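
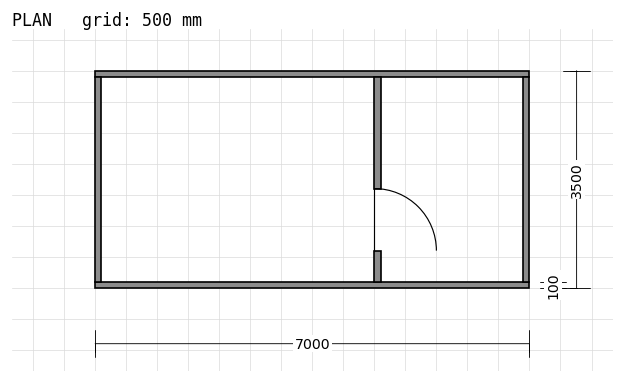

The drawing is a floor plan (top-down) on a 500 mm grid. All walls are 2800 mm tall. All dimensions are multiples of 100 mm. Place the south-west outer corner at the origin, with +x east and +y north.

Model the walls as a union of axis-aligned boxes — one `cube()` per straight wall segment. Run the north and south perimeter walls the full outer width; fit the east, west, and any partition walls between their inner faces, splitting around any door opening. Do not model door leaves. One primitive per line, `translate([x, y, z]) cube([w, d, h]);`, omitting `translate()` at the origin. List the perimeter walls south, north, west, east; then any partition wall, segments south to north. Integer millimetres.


cube([7000, 100, 2800]);
translate([0, 3400, 0]) cube([7000, 100, 2800]);
translate([0, 100, 0]) cube([100, 3300, 2800]);
translate([6900, 100, 0]) cube([100, 3300, 2800]);
translate([4500, 100, 0]) cube([100, 500, 2800]);
translate([4500, 1600, 0]) cube([100, 1800, 2800]);


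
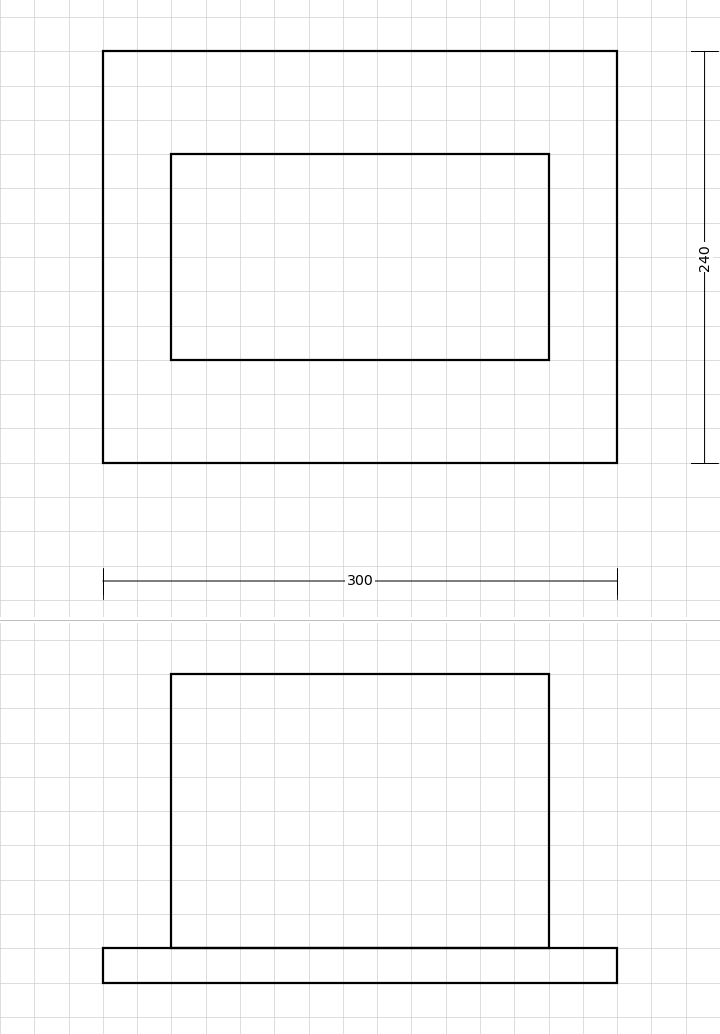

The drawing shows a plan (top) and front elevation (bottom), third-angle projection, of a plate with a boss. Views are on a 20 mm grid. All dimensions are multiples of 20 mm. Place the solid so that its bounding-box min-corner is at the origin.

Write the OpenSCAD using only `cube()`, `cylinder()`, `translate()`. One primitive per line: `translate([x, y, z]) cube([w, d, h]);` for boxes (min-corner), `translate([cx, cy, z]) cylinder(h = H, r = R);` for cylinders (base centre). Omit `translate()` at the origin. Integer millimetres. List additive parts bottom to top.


cube([300, 240, 20]);
translate([40, 60, 20]) cube([220, 120, 160]);


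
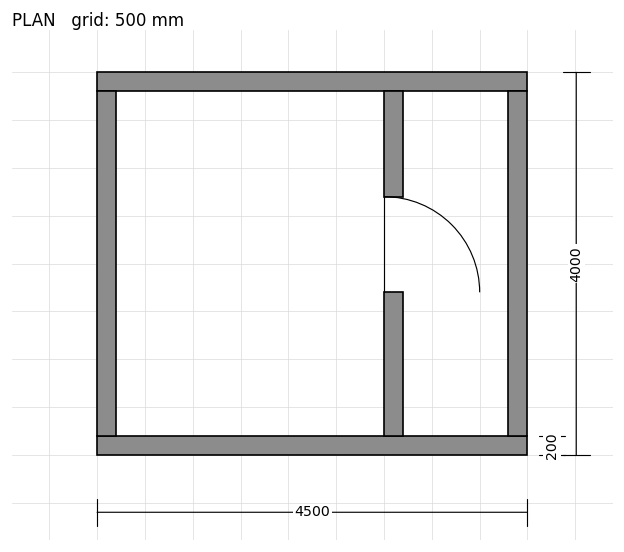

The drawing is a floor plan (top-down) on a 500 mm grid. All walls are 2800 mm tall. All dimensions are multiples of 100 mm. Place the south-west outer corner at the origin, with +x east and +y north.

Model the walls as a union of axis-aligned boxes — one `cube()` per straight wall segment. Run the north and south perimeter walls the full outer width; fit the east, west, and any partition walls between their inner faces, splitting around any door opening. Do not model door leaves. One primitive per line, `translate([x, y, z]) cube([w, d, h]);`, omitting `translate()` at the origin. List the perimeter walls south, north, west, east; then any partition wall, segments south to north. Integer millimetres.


cube([4500, 200, 2800]);
translate([0, 3800, 0]) cube([4500, 200, 2800]);
translate([0, 200, 0]) cube([200, 3600, 2800]);
translate([4300, 200, 0]) cube([200, 3600, 2800]);
translate([3000, 200, 0]) cube([200, 1500, 2800]);
translate([3000, 2700, 0]) cube([200, 1100, 2800]);


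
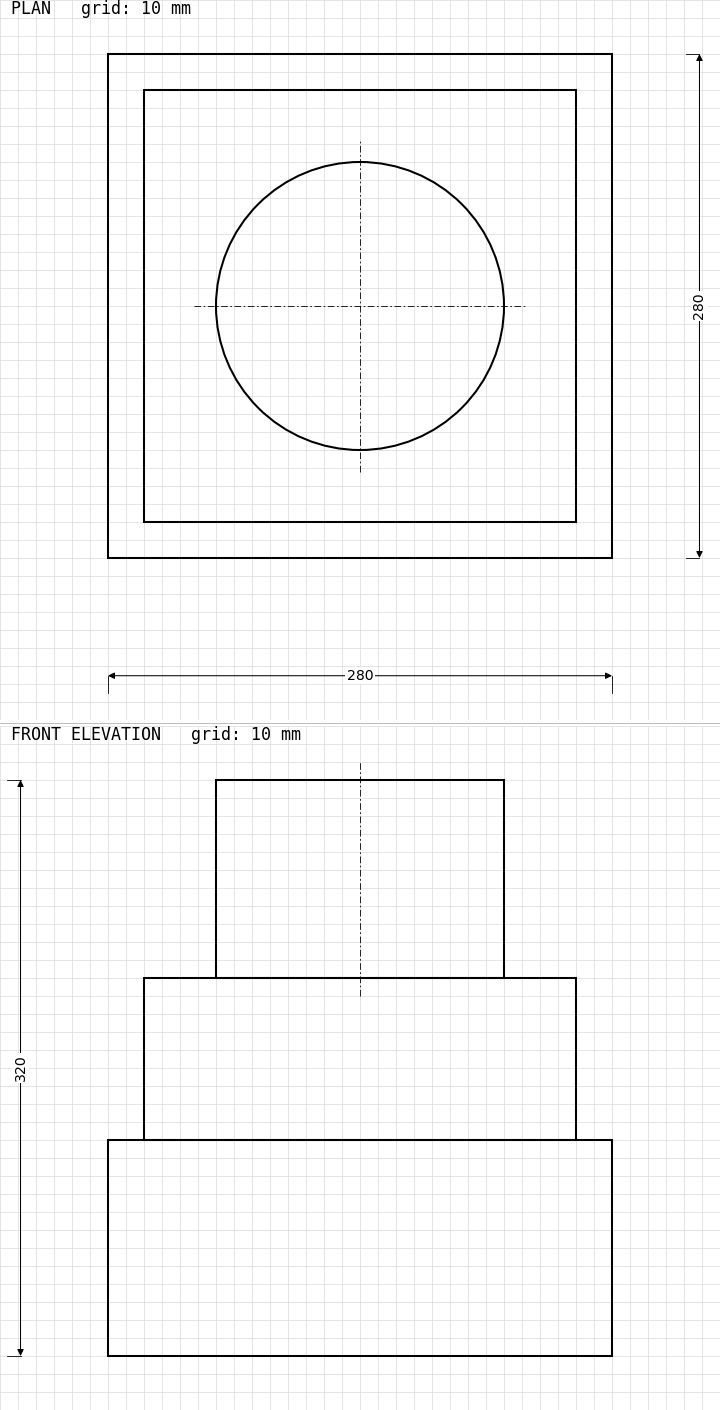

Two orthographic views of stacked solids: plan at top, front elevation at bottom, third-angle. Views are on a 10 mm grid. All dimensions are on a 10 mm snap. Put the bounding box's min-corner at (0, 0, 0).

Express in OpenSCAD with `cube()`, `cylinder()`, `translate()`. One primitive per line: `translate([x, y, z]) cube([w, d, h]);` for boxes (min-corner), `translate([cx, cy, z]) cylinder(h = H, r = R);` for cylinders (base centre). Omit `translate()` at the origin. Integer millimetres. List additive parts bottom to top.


cube([280, 280, 120]);
translate([20, 20, 120]) cube([240, 240, 90]);
translate([140, 140, 210]) cylinder(h = 110, r = 80);


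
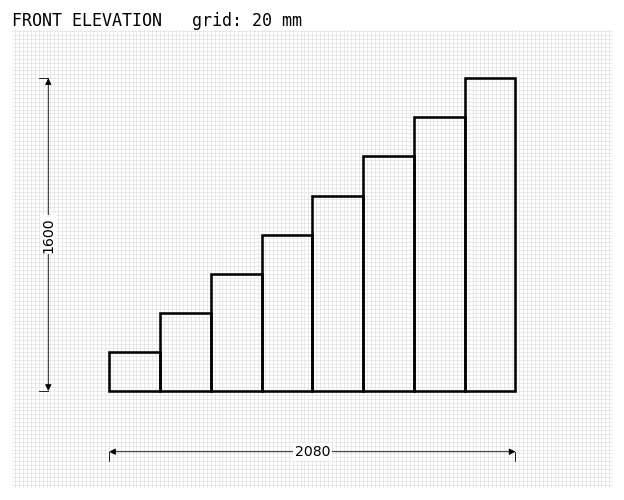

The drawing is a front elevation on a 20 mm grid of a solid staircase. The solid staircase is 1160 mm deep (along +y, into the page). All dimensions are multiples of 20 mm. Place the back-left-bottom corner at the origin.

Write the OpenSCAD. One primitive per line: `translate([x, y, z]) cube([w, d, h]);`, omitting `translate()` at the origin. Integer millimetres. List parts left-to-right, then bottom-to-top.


cube([260, 1160, 200]);
translate([260, 0, 0]) cube([260, 1160, 400]);
translate([520, 0, 0]) cube([260, 1160, 600]);
translate([780, 0, 0]) cube([260, 1160, 800]);
translate([1040, 0, 0]) cube([260, 1160, 1000]);
translate([1300, 0, 0]) cube([260, 1160, 1200]);
translate([1560, 0, 0]) cube([260, 1160, 1400]);
translate([1820, 0, 0]) cube([260, 1160, 1600]);


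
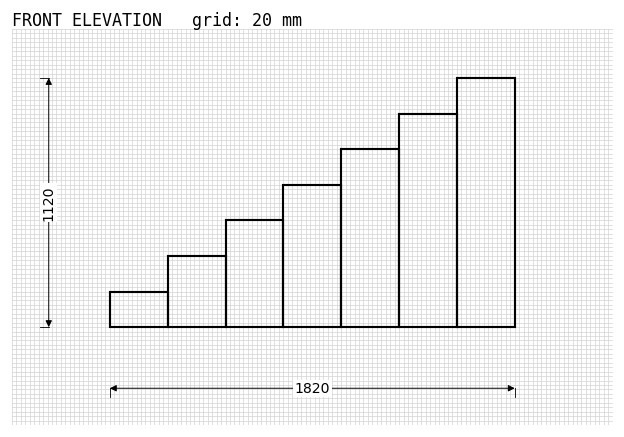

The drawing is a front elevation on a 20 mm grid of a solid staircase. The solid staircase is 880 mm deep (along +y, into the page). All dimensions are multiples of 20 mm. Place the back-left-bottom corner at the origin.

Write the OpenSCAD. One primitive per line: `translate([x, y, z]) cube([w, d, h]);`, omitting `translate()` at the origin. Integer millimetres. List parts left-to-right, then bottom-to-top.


cube([260, 880, 160]);
translate([260, 0, 0]) cube([260, 880, 320]);
translate([520, 0, 0]) cube([260, 880, 480]);
translate([780, 0, 0]) cube([260, 880, 640]);
translate([1040, 0, 0]) cube([260, 880, 800]);
translate([1300, 0, 0]) cube([260, 880, 960]);
translate([1560, 0, 0]) cube([260, 880, 1120]);


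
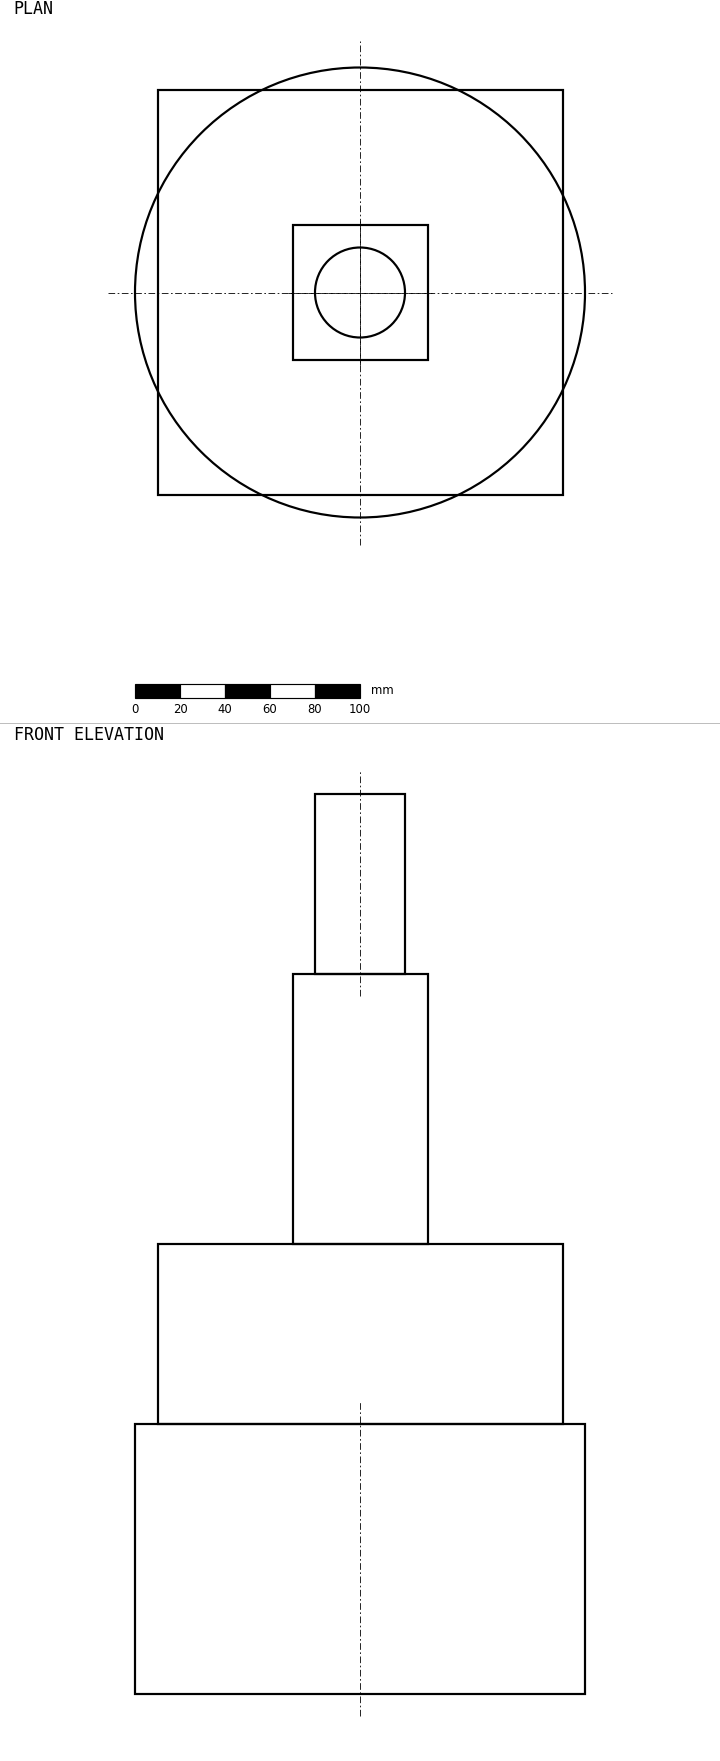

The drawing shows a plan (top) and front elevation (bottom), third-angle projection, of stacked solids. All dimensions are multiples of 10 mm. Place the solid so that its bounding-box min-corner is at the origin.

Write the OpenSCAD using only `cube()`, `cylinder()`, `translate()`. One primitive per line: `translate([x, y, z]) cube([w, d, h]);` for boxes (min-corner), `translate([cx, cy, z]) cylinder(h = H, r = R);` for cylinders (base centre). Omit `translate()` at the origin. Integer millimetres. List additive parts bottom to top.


translate([100, 100, 0]) cylinder(h = 120, r = 100);
translate([10, 10, 120]) cube([180, 180, 80]);
translate([70, 70, 200]) cube([60, 60, 120]);
translate([100, 100, 320]) cylinder(h = 80, r = 20);


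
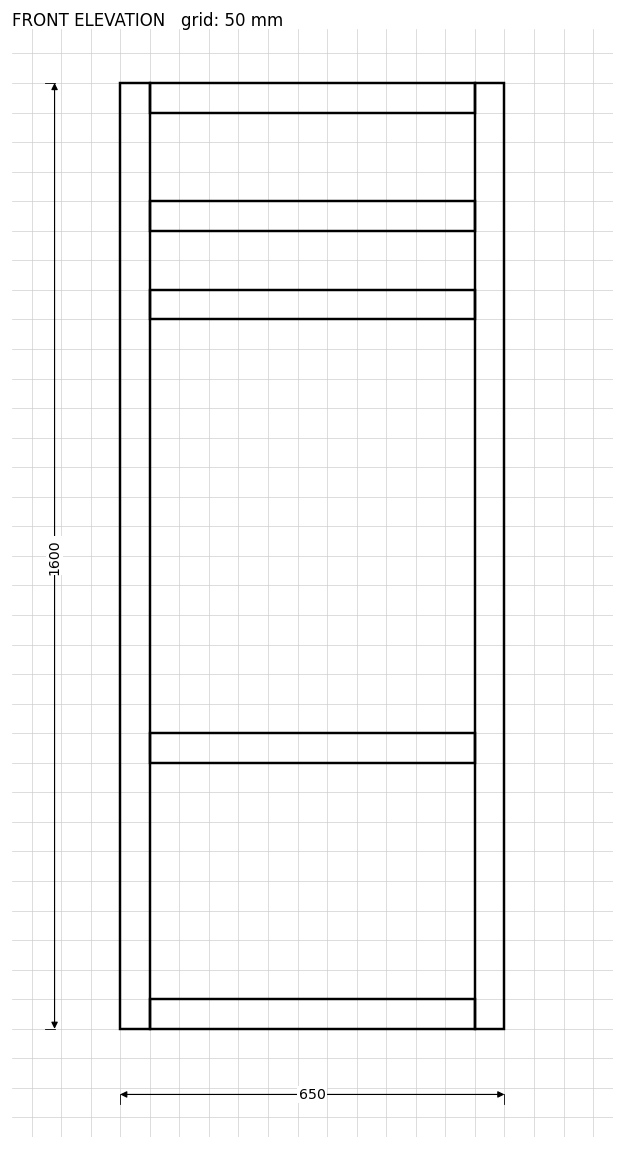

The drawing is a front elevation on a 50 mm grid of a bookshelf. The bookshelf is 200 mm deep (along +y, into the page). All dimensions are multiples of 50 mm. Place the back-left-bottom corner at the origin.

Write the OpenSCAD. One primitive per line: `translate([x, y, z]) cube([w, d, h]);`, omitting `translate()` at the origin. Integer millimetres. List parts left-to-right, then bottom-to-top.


cube([50, 200, 1600]);
translate([50, 0, 0]) cube([550, 200, 50]);
translate([50, 0, 450]) cube([550, 200, 50]);
translate([50, 0, 1200]) cube([550, 200, 50]);
translate([50, 0, 1350]) cube([550, 200, 50]);
translate([50, 0, 1550]) cube([550, 200, 50]);
translate([600, 0, 0]) cube([50, 200, 1600]);


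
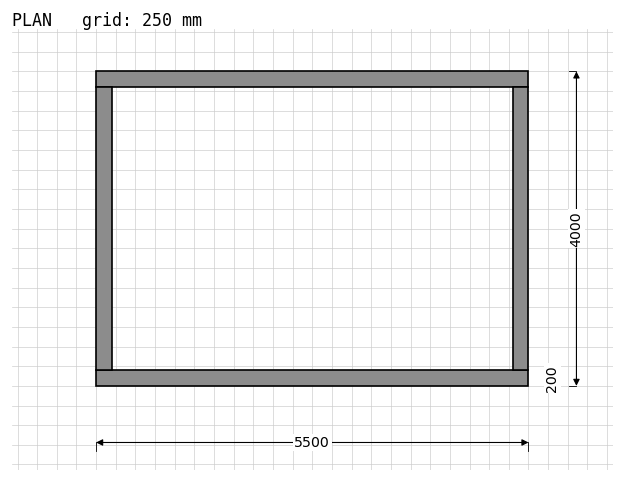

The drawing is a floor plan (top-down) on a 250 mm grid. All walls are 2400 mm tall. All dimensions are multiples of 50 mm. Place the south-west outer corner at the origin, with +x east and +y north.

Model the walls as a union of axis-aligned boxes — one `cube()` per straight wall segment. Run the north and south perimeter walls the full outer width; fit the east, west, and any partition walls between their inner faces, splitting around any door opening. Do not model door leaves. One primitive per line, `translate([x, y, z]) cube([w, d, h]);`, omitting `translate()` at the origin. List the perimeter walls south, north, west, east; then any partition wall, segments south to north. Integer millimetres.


cube([5500, 200, 2400]);
translate([0, 3800, 0]) cube([5500, 200, 2400]);
translate([0, 200, 0]) cube([200, 3600, 2400]);
translate([5300, 200, 0]) cube([200, 3600, 2400]);


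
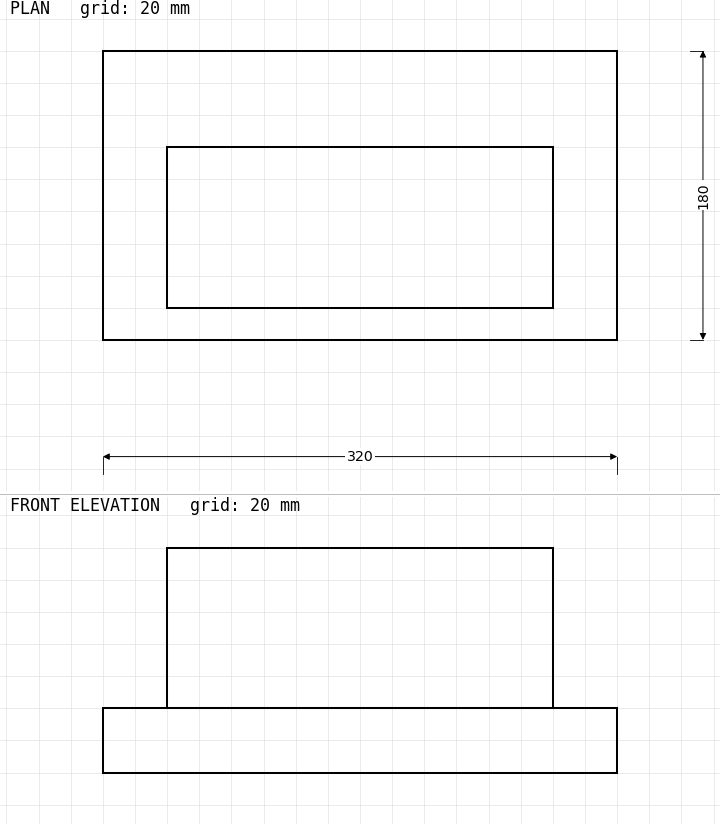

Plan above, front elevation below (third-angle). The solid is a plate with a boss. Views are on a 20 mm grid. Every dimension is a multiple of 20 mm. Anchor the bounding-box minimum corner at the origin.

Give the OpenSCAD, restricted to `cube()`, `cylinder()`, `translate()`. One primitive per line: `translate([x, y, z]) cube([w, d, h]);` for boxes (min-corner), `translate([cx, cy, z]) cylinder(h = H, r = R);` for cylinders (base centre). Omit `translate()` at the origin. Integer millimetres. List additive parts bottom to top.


cube([320, 180, 40]);
translate([40, 20, 40]) cube([240, 100, 100]);


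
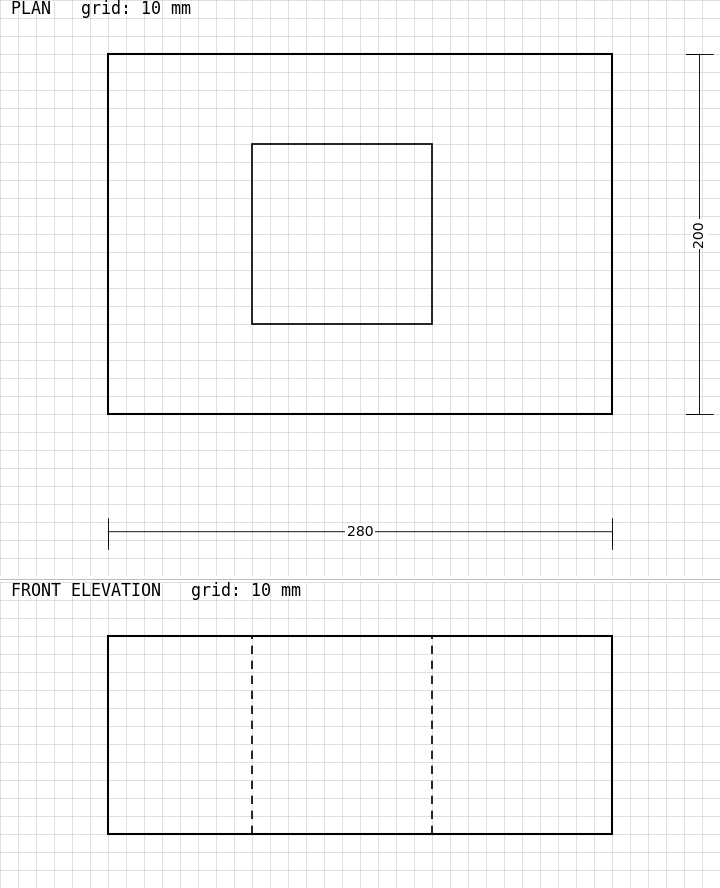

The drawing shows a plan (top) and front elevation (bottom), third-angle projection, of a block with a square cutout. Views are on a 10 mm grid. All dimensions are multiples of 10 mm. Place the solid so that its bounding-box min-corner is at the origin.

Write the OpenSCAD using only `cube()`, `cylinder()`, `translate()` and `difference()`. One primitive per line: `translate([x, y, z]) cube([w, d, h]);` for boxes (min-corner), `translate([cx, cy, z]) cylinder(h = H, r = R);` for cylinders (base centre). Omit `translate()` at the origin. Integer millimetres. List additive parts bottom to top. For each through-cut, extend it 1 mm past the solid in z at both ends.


difference() {
  cube([280, 200, 110]);
  translate([80, 50, -1]) cube([100, 100, 112]);
}


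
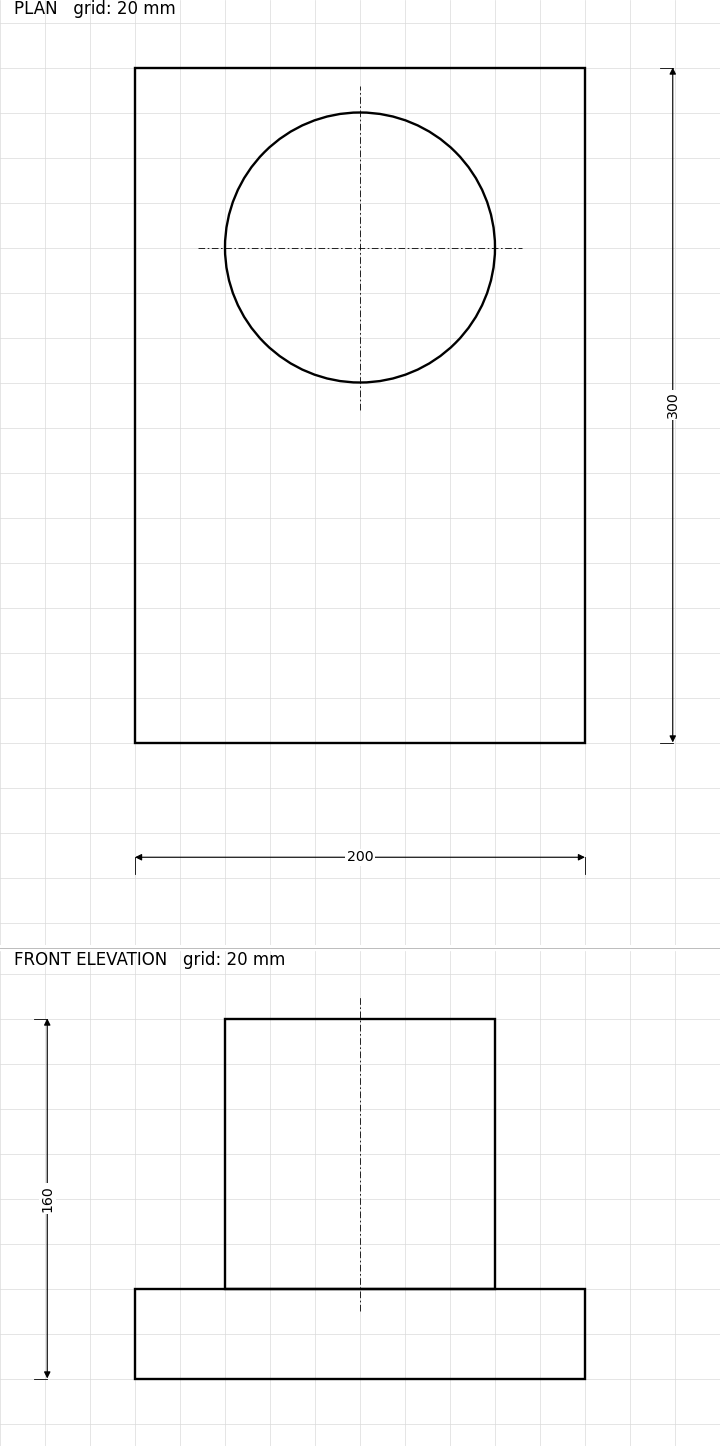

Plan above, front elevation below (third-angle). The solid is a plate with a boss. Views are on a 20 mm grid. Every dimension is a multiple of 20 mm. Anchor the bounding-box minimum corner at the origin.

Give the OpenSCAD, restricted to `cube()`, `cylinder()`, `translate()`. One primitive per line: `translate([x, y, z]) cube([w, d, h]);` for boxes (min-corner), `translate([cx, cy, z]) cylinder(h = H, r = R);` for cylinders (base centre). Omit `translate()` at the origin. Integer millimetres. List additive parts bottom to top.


cube([200, 300, 40]);
translate([100, 220, 40]) cylinder(h = 120, r = 60);


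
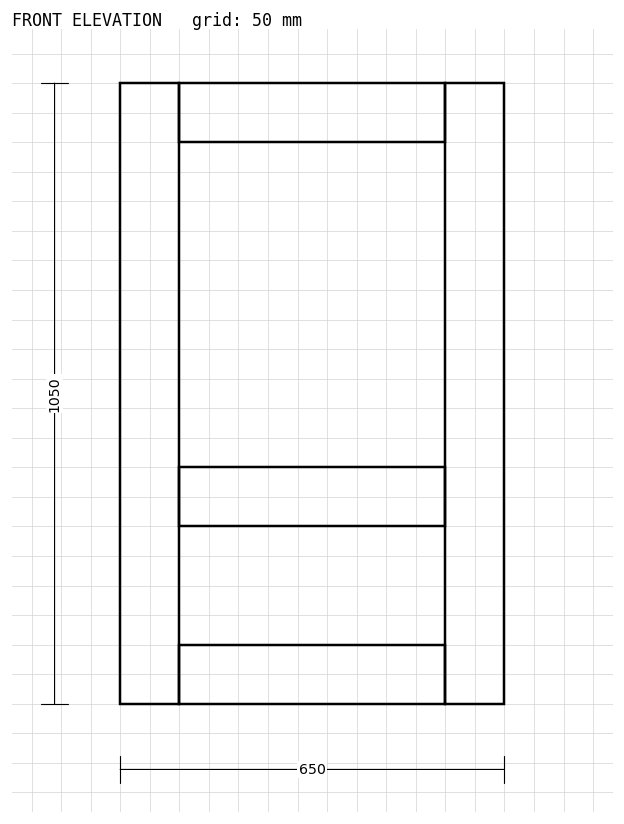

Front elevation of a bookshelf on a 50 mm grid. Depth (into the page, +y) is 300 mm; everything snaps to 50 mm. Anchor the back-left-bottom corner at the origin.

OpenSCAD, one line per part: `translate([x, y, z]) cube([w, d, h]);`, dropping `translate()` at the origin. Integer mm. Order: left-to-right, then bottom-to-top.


cube([100, 300, 1050]);
translate([100, 0, 0]) cube([450, 300, 100]);
translate([100, 0, 300]) cube([450, 300, 100]);
translate([100, 0, 950]) cube([450, 300, 100]);
translate([550, 0, 0]) cube([100, 300, 1050]);


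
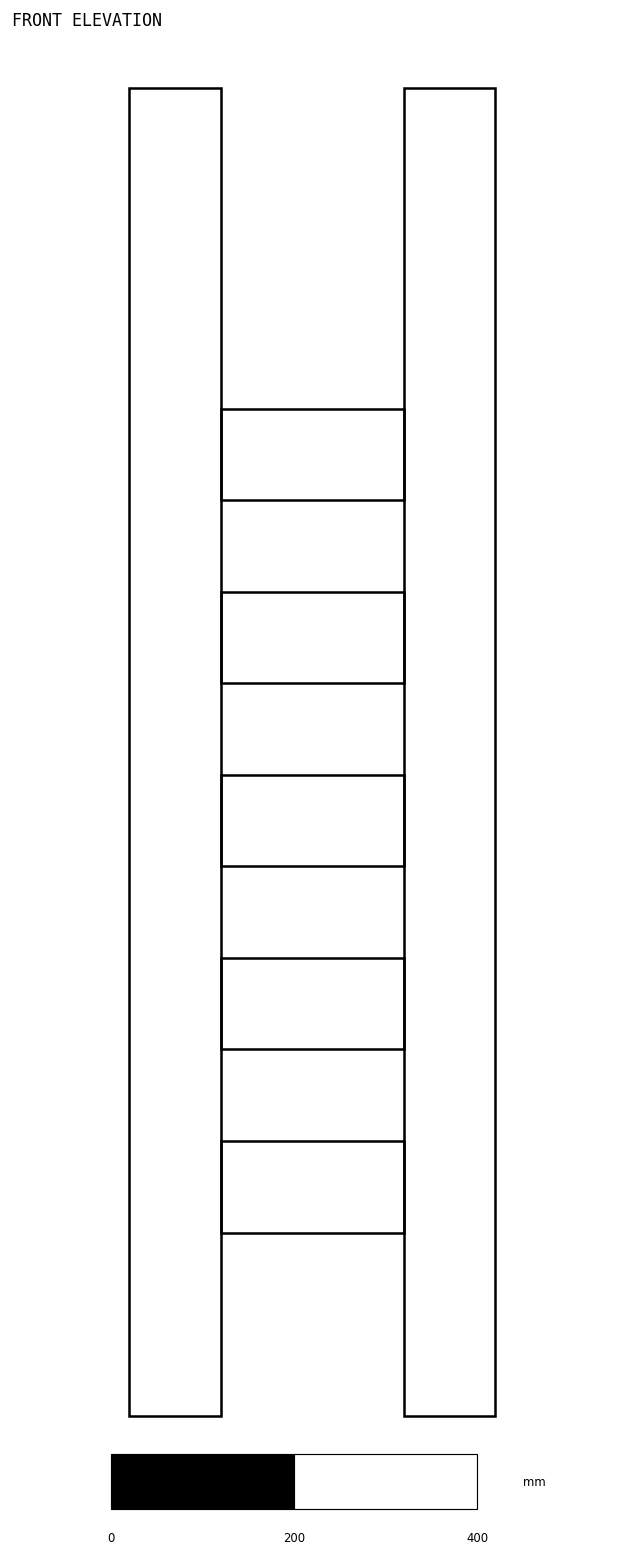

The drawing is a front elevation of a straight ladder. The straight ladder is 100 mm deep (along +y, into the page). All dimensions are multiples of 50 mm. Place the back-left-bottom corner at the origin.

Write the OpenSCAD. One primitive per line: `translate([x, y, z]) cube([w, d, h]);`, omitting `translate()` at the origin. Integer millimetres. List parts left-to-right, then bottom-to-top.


cube([100, 100, 1450]);
translate([100, 0, 200]) cube([200, 100, 100]);
translate([100, 0, 400]) cube([200, 100, 100]);
translate([100, 0, 600]) cube([200, 100, 100]);
translate([100, 0, 800]) cube([200, 100, 100]);
translate([100, 0, 1000]) cube([200, 100, 100]);
translate([300, 0, 0]) cube([100, 100, 1450]);


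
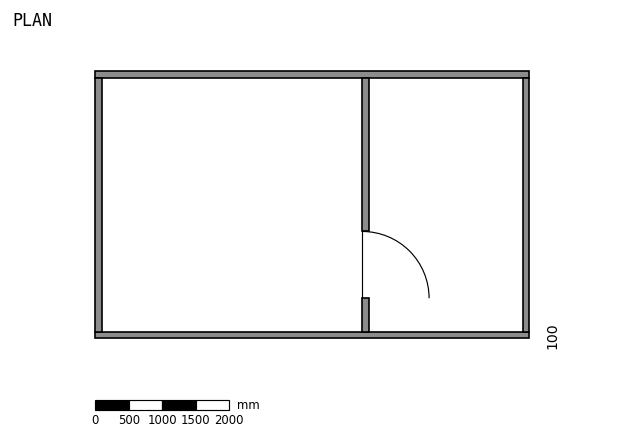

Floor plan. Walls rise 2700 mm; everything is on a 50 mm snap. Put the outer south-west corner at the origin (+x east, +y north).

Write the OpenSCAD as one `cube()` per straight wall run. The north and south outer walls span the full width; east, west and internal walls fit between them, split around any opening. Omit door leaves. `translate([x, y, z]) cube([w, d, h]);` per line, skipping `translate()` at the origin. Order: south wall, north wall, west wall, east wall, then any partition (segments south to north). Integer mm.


cube([6500, 100, 2700]);
translate([0, 3900, 0]) cube([6500, 100, 2700]);
translate([0, 100, 0]) cube([100, 3800, 2700]);
translate([6400, 100, 0]) cube([100, 3800, 2700]);
translate([4000, 100, 0]) cube([100, 500, 2700]);
translate([4000, 1600, 0]) cube([100, 2300, 2700]);


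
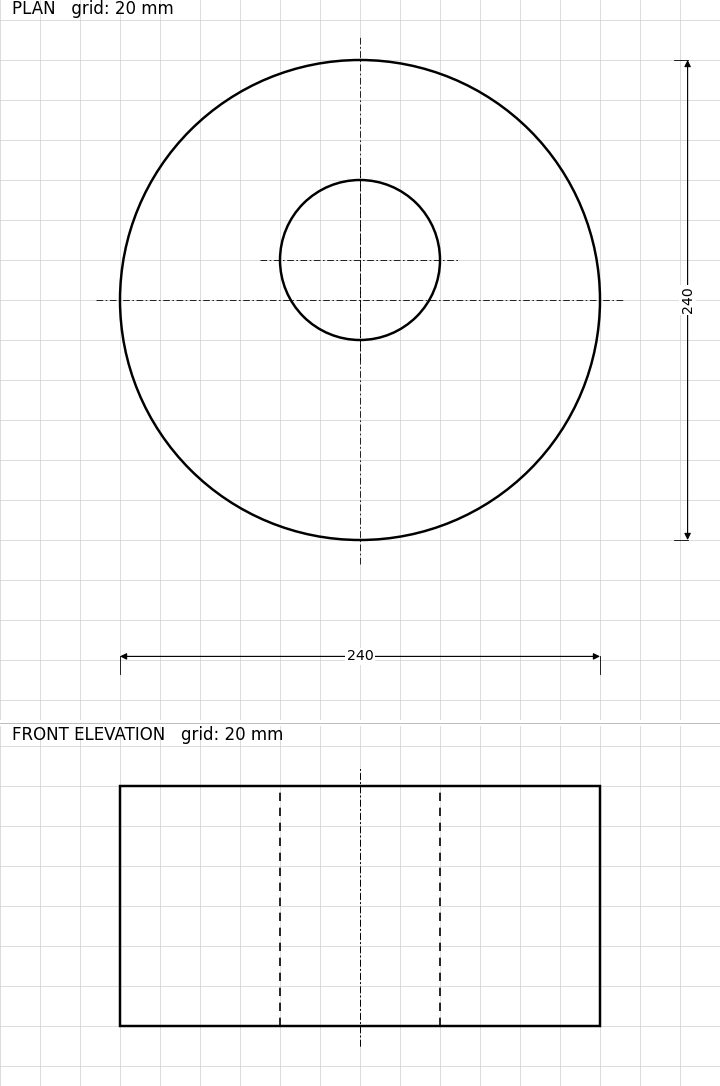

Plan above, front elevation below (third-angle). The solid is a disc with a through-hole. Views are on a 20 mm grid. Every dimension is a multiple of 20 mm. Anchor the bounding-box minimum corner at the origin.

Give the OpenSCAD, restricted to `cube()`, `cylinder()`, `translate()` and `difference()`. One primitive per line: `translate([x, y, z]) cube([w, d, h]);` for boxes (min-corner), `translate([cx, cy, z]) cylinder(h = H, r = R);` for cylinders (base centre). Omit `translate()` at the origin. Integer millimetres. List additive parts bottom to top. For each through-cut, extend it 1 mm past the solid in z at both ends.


difference() {
  translate([120, 120, 0]) cylinder(h = 120, r = 120);
  translate([120, 140, -1]) cylinder(h = 122, r = 40);
}


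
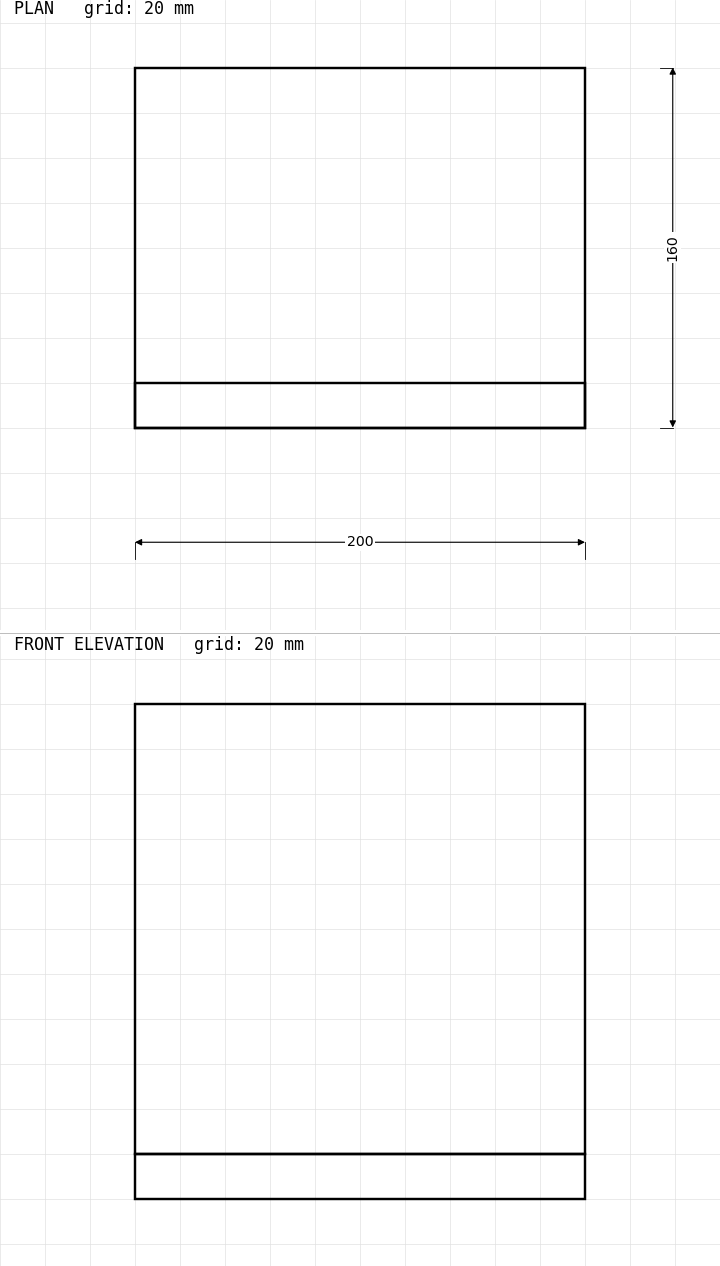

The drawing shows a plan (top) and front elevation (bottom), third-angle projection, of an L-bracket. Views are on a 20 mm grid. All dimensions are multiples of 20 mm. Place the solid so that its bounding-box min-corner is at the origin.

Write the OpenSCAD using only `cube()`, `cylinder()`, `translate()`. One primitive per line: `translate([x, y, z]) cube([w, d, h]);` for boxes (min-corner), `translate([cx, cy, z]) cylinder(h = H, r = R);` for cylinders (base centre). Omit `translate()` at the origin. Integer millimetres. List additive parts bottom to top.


cube([200, 160, 20]);
translate([0, 0, 20]) cube([200, 20, 200]);


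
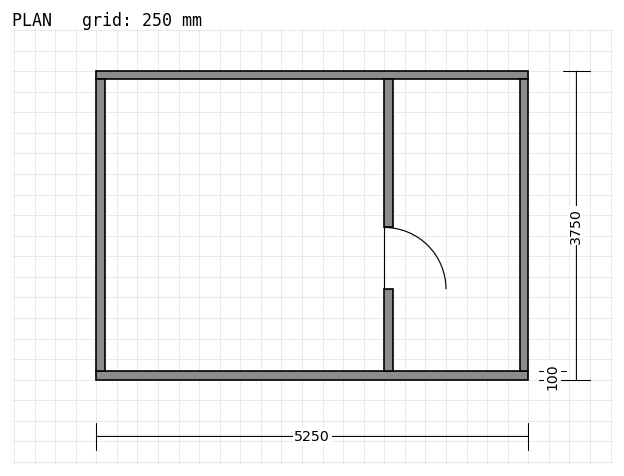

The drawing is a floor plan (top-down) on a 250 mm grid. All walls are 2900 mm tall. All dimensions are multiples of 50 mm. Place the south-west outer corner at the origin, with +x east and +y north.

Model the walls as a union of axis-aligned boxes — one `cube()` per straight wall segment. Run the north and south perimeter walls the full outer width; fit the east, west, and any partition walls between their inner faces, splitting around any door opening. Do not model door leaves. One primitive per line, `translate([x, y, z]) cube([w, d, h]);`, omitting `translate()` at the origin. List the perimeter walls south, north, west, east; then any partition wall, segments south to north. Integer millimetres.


cube([5250, 100, 2900]);
translate([0, 3650, 0]) cube([5250, 100, 2900]);
translate([0, 100, 0]) cube([100, 3550, 2900]);
translate([5150, 100, 0]) cube([100, 3550, 2900]);
translate([3500, 100, 0]) cube([100, 1000, 2900]);
translate([3500, 1850, 0]) cube([100, 1800, 2900]);


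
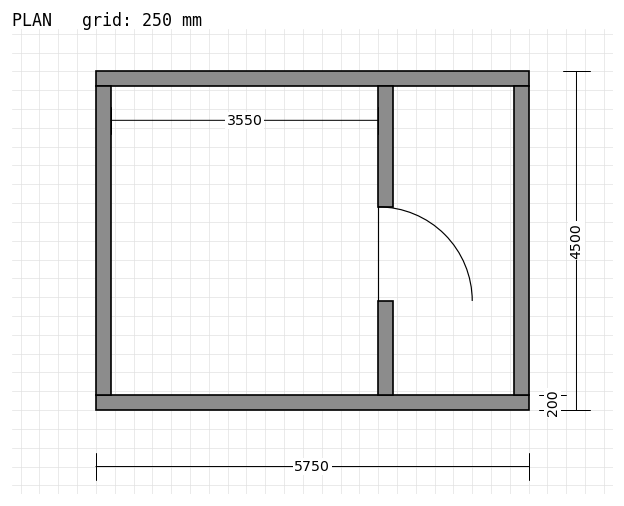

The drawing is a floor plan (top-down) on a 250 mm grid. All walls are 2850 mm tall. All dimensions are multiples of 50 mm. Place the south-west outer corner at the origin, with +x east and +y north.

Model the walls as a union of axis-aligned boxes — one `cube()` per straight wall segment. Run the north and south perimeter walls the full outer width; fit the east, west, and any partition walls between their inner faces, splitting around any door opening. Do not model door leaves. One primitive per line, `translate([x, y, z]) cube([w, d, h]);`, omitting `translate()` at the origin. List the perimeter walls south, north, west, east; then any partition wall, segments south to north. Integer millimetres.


cube([5750, 200, 2850]);
translate([0, 4300, 0]) cube([5750, 200, 2850]);
translate([0, 200, 0]) cube([200, 4100, 2850]);
translate([5550, 200, 0]) cube([200, 4100, 2850]);
translate([3750, 200, 0]) cube([200, 1250, 2850]);
translate([3750, 2700, 0]) cube([200, 1600, 2850]);


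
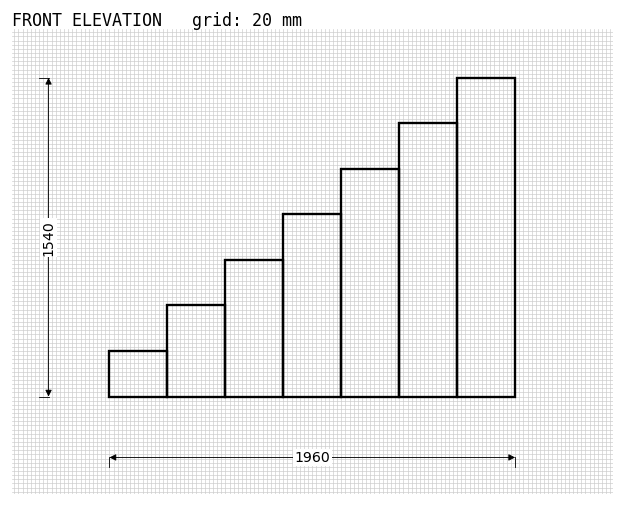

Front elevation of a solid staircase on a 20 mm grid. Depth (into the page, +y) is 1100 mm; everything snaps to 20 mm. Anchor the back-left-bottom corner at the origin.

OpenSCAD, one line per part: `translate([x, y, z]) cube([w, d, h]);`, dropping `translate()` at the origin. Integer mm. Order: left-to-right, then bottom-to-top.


cube([280, 1100, 220]);
translate([280, 0, 0]) cube([280, 1100, 440]);
translate([560, 0, 0]) cube([280, 1100, 660]);
translate([840, 0, 0]) cube([280, 1100, 880]);
translate([1120, 0, 0]) cube([280, 1100, 1100]);
translate([1400, 0, 0]) cube([280, 1100, 1320]);
translate([1680, 0, 0]) cube([280, 1100, 1540]);


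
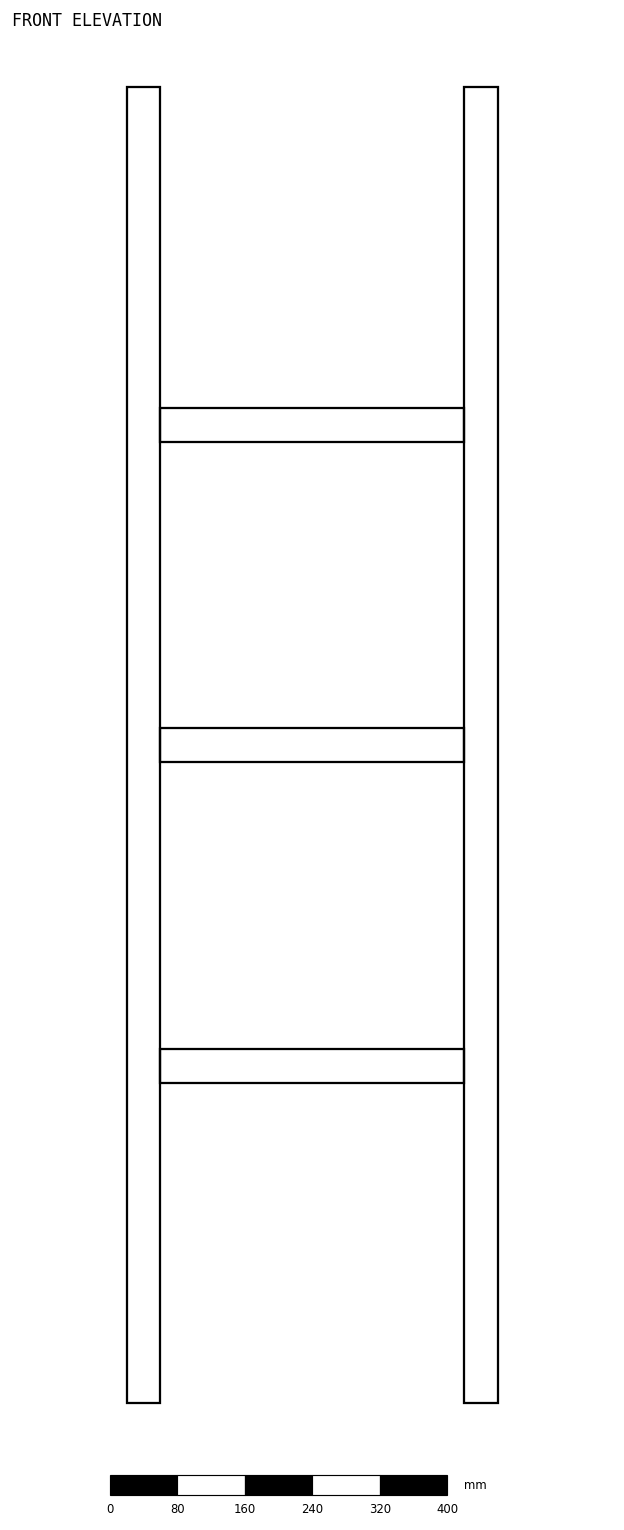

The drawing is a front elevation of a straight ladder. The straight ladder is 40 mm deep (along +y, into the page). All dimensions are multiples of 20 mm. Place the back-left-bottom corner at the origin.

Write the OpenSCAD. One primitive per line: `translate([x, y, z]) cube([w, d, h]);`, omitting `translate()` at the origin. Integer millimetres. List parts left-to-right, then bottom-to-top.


cube([40, 40, 1560]);
translate([40, 0, 380]) cube([360, 40, 40]);
translate([40, 0, 760]) cube([360, 40, 40]);
translate([40, 0, 1140]) cube([360, 40, 40]);
translate([400, 0, 0]) cube([40, 40, 1560]);


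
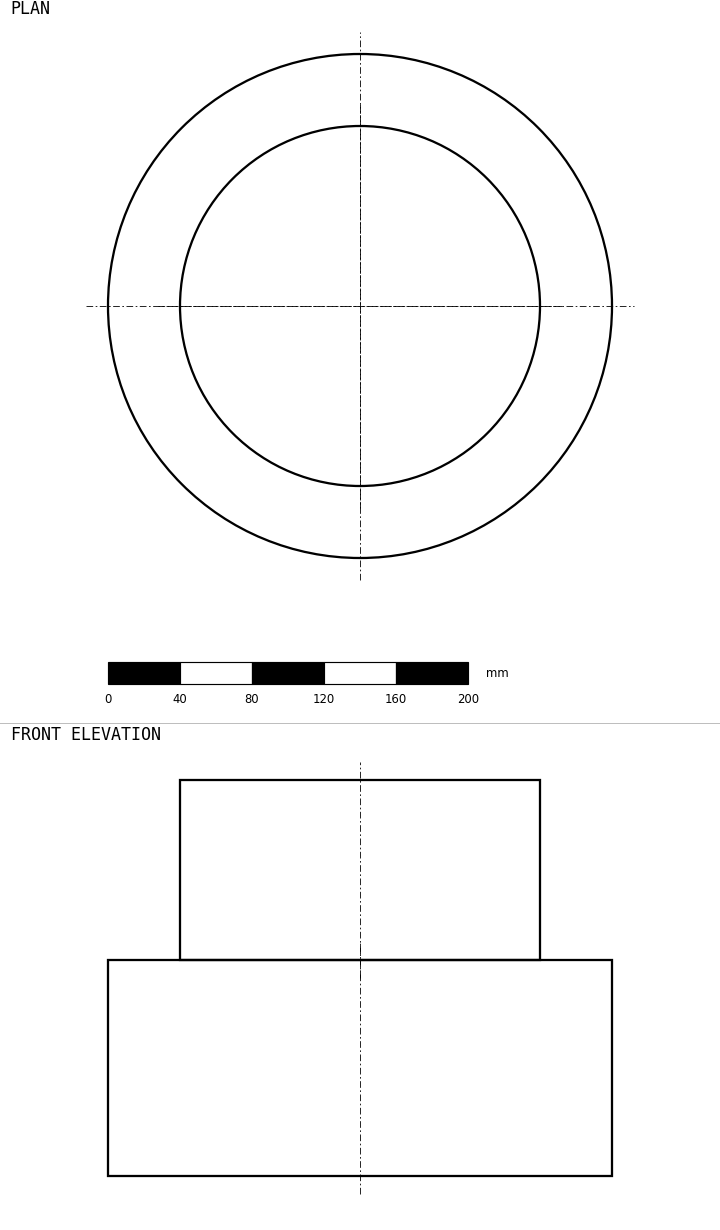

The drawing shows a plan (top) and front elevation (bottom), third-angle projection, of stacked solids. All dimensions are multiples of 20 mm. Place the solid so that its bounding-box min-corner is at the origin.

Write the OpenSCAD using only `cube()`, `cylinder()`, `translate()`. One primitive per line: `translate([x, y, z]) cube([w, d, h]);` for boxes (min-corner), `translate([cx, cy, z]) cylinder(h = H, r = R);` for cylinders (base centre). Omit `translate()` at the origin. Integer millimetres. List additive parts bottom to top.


translate([140, 140, 0]) cylinder(h = 120, r = 140);
translate([140, 140, 120]) cylinder(h = 100, r = 100);


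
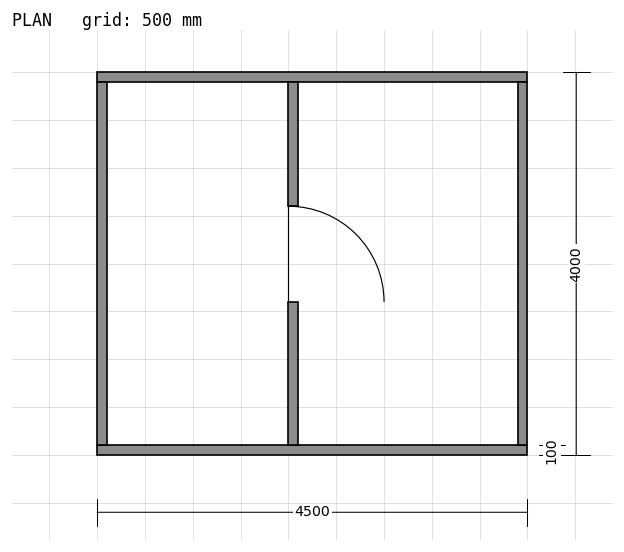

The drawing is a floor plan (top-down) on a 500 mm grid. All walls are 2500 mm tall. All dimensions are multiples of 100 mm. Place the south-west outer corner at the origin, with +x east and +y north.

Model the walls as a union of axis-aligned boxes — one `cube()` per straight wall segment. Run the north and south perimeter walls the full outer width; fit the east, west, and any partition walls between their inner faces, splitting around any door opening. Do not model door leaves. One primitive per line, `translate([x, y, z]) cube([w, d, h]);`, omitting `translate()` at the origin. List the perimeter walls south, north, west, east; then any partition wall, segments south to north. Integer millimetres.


cube([4500, 100, 2500]);
translate([0, 3900, 0]) cube([4500, 100, 2500]);
translate([0, 100, 0]) cube([100, 3800, 2500]);
translate([4400, 100, 0]) cube([100, 3800, 2500]);
translate([2000, 100, 0]) cube([100, 1500, 2500]);
translate([2000, 2600, 0]) cube([100, 1300, 2500]);


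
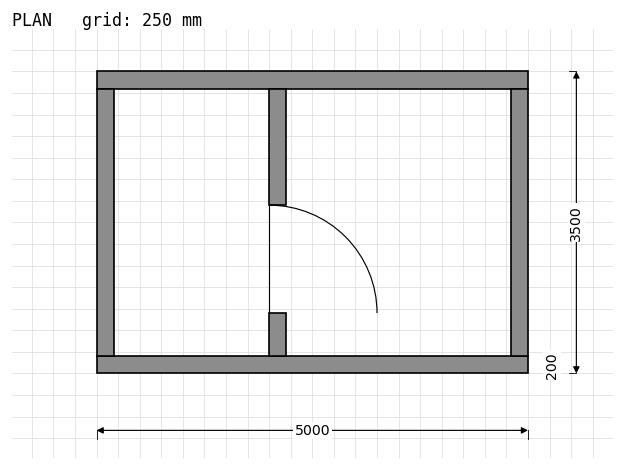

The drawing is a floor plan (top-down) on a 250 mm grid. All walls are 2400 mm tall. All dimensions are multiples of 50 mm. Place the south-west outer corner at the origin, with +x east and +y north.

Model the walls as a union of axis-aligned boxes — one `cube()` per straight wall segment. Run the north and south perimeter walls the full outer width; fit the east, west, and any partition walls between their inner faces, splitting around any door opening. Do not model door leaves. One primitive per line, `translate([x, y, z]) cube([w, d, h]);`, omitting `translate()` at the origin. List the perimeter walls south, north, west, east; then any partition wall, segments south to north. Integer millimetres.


cube([5000, 200, 2400]);
translate([0, 3300, 0]) cube([5000, 200, 2400]);
translate([0, 200, 0]) cube([200, 3100, 2400]);
translate([4800, 200, 0]) cube([200, 3100, 2400]);
translate([2000, 200, 0]) cube([200, 500, 2400]);
translate([2000, 1950, 0]) cube([200, 1350, 2400]);


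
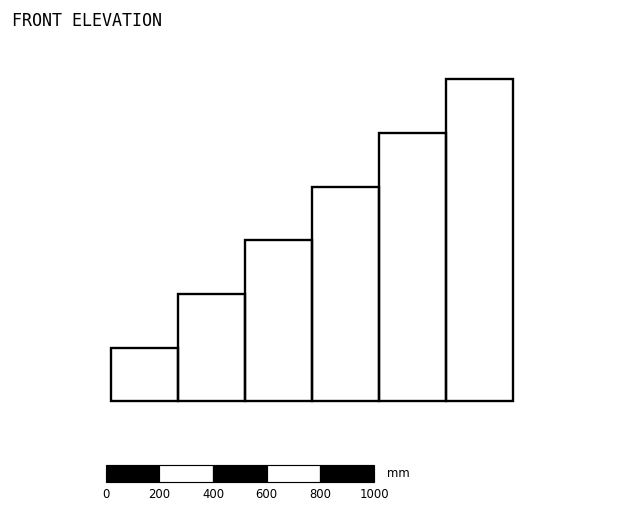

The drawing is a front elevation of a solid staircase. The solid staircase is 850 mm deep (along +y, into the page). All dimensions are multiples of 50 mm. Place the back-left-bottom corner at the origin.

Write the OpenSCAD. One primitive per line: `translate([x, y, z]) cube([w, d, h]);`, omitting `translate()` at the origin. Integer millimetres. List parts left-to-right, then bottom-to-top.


cube([250, 850, 200]);
translate([250, 0, 0]) cube([250, 850, 400]);
translate([500, 0, 0]) cube([250, 850, 600]);
translate([750, 0, 0]) cube([250, 850, 800]);
translate([1000, 0, 0]) cube([250, 850, 1000]);
translate([1250, 0, 0]) cube([250, 850, 1200]);


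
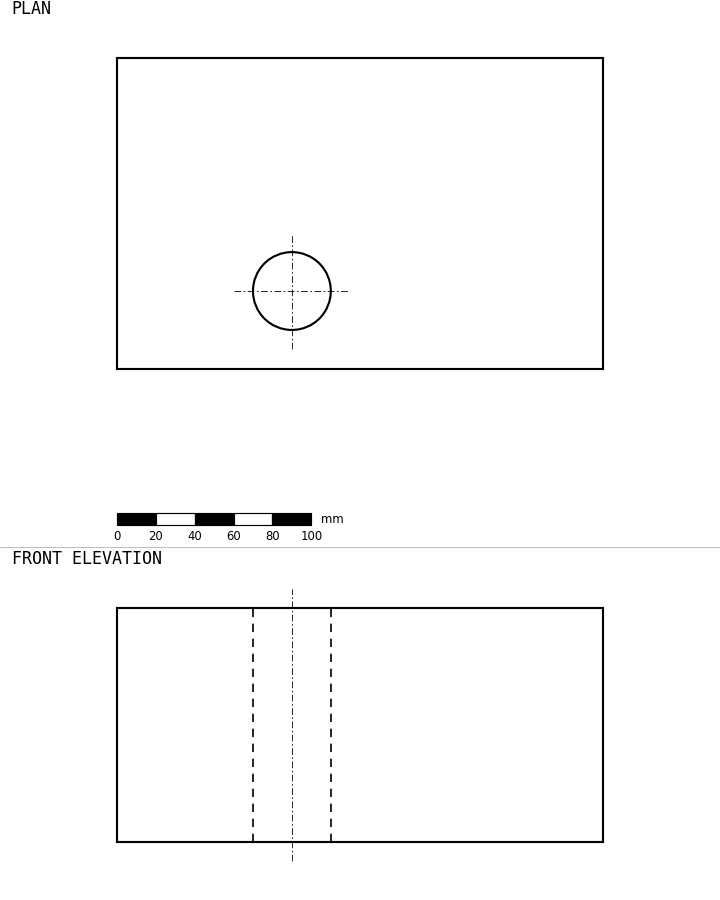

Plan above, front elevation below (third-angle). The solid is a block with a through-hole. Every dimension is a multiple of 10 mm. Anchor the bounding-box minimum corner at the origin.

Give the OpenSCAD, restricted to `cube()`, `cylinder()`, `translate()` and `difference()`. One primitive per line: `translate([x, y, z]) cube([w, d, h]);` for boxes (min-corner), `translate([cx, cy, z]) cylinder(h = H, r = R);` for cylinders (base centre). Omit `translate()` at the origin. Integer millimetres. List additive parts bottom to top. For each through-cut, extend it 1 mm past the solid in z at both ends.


difference() {
  cube([250, 160, 120]);
  translate([90, 40, -1]) cylinder(h = 122, r = 20);
}


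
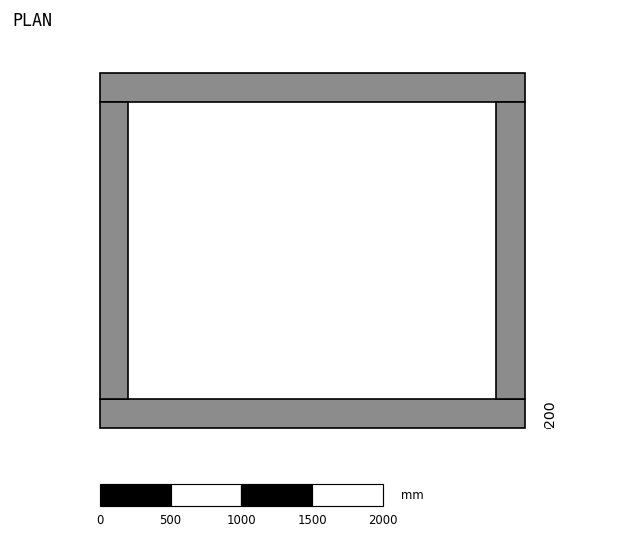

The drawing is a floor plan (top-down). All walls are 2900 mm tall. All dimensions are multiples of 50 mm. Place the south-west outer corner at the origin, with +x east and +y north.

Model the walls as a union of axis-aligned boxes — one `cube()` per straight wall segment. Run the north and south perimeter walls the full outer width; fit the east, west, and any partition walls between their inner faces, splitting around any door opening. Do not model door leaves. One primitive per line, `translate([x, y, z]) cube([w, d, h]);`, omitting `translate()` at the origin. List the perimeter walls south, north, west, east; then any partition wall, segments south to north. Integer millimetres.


cube([3000, 200, 2900]);
translate([0, 2300, 0]) cube([3000, 200, 2900]);
translate([0, 200, 0]) cube([200, 2100, 2900]);
translate([2800, 200, 0]) cube([200, 2100, 2900]);


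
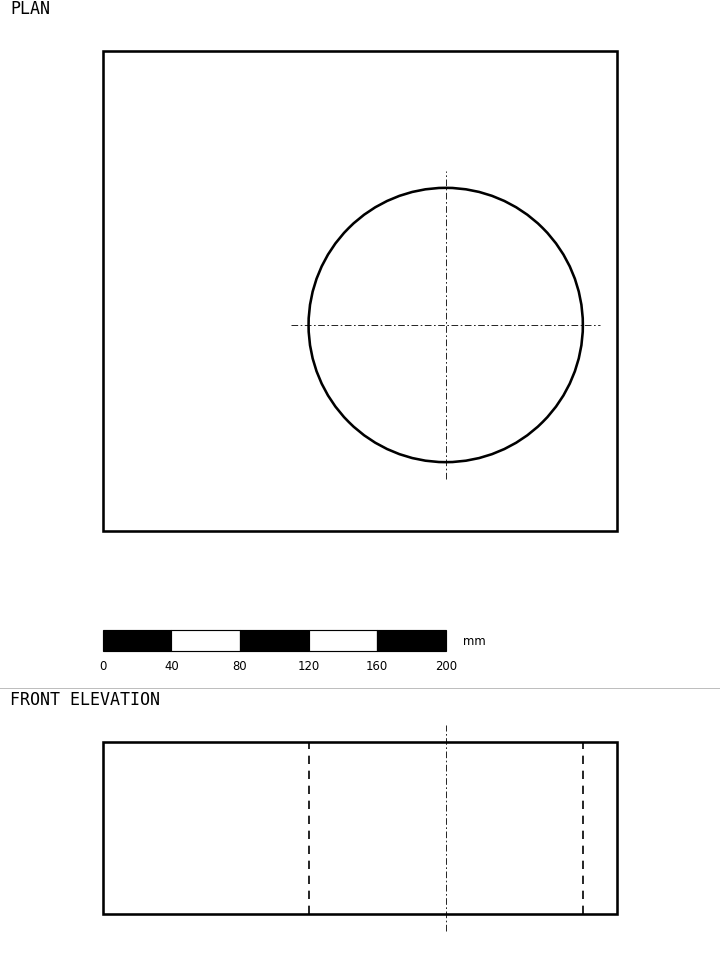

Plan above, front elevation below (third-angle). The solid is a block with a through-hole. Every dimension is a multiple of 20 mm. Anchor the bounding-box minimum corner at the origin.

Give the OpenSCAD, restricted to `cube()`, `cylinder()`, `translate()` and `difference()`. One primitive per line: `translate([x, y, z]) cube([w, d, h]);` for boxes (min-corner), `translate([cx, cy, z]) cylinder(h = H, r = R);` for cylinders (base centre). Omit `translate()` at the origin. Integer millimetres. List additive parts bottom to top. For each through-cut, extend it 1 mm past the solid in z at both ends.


difference() {
  cube([300, 280, 100]);
  translate([200, 120, -1]) cylinder(h = 102, r = 80);
}


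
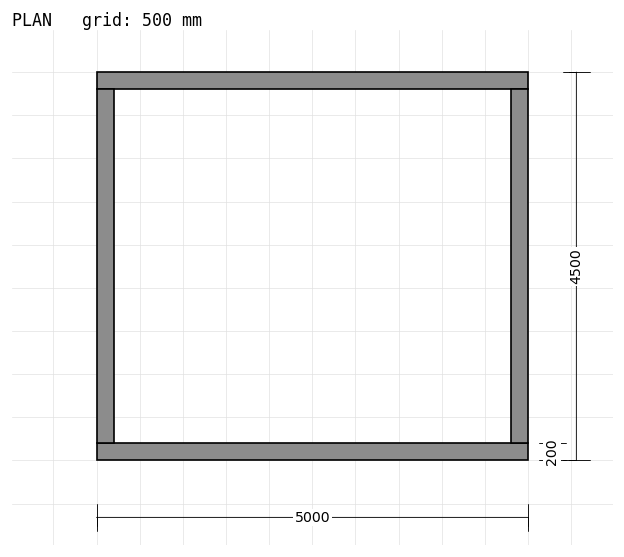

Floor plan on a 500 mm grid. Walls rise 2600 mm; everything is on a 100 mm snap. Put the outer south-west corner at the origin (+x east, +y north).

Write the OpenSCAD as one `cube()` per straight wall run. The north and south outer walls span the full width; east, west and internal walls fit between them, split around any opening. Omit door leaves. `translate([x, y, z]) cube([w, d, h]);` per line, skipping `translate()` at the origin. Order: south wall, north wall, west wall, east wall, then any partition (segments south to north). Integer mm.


cube([5000, 200, 2600]);
translate([0, 4300, 0]) cube([5000, 200, 2600]);
translate([0, 200, 0]) cube([200, 4100, 2600]);
translate([4800, 200, 0]) cube([200, 4100, 2600]);


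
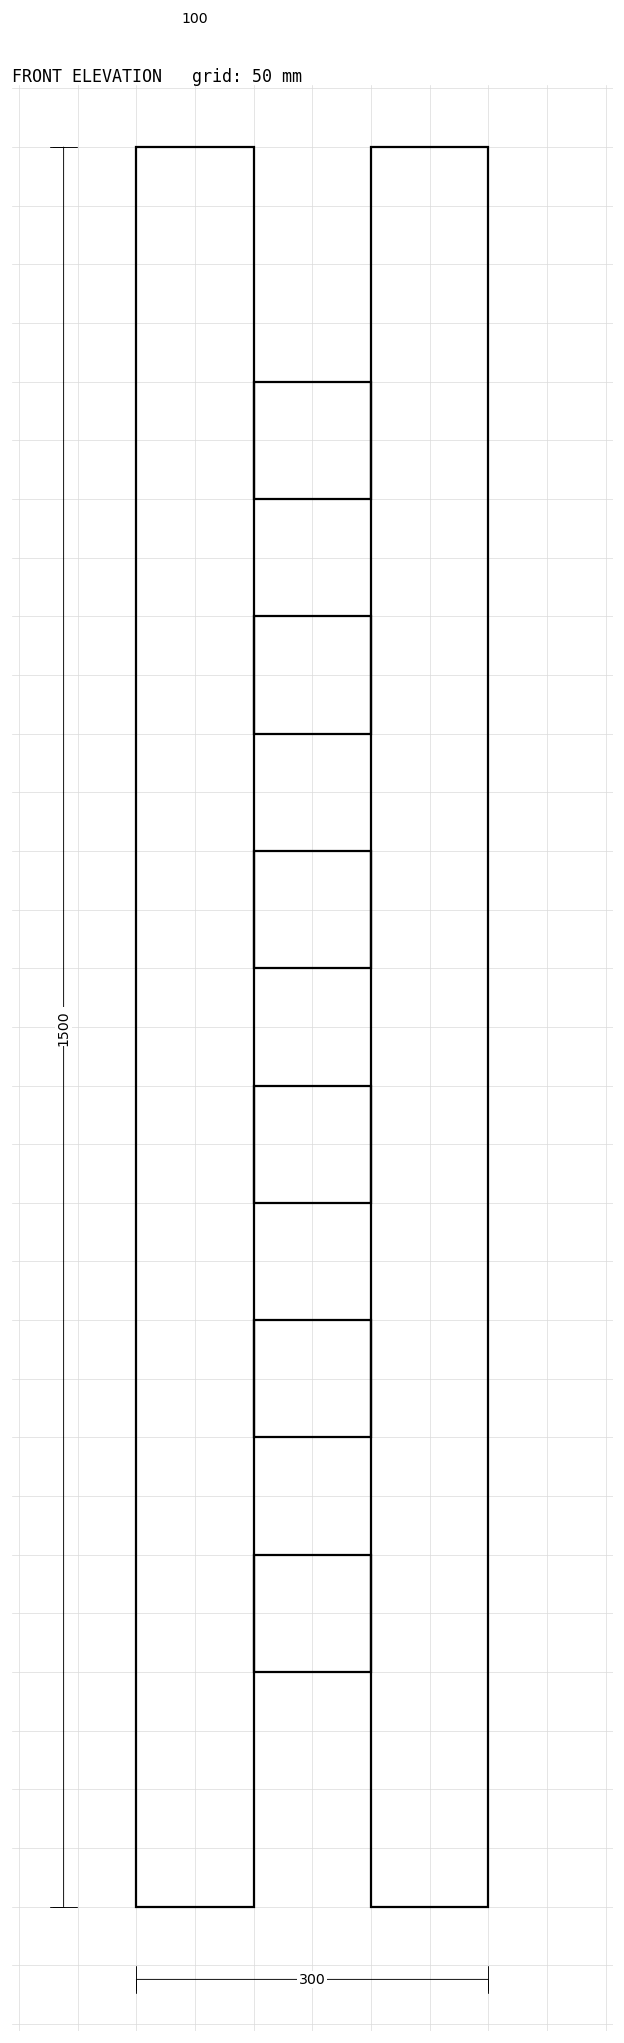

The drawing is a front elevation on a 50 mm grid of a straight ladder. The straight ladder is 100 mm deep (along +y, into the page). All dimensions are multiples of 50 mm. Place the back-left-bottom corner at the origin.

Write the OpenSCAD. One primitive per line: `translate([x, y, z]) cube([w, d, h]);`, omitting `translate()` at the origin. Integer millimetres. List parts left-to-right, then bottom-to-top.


cube([100, 100, 1500]);
translate([100, 0, 200]) cube([100, 100, 100]);
translate([100, 0, 400]) cube([100, 100, 100]);
translate([100, 0, 600]) cube([100, 100, 100]);
translate([100, 0, 800]) cube([100, 100, 100]);
translate([100, 0, 1000]) cube([100, 100, 100]);
translate([100, 0, 1200]) cube([100, 100, 100]);
translate([200, 0, 0]) cube([100, 100, 1500]);


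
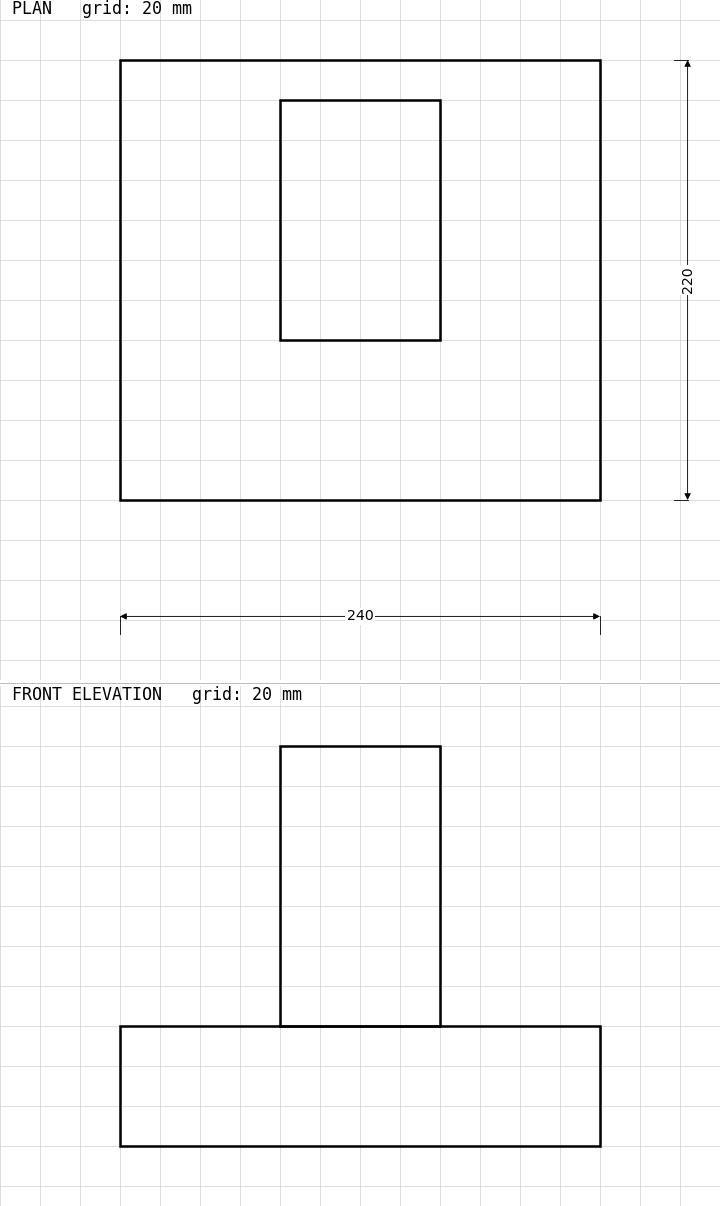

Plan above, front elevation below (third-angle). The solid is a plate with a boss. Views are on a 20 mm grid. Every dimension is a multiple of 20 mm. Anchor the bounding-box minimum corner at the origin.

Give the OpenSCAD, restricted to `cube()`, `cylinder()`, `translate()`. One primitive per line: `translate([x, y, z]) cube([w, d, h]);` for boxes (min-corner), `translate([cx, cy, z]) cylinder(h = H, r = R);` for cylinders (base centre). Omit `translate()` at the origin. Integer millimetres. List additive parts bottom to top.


cube([240, 220, 60]);
translate([80, 80, 60]) cube([80, 120, 140]);


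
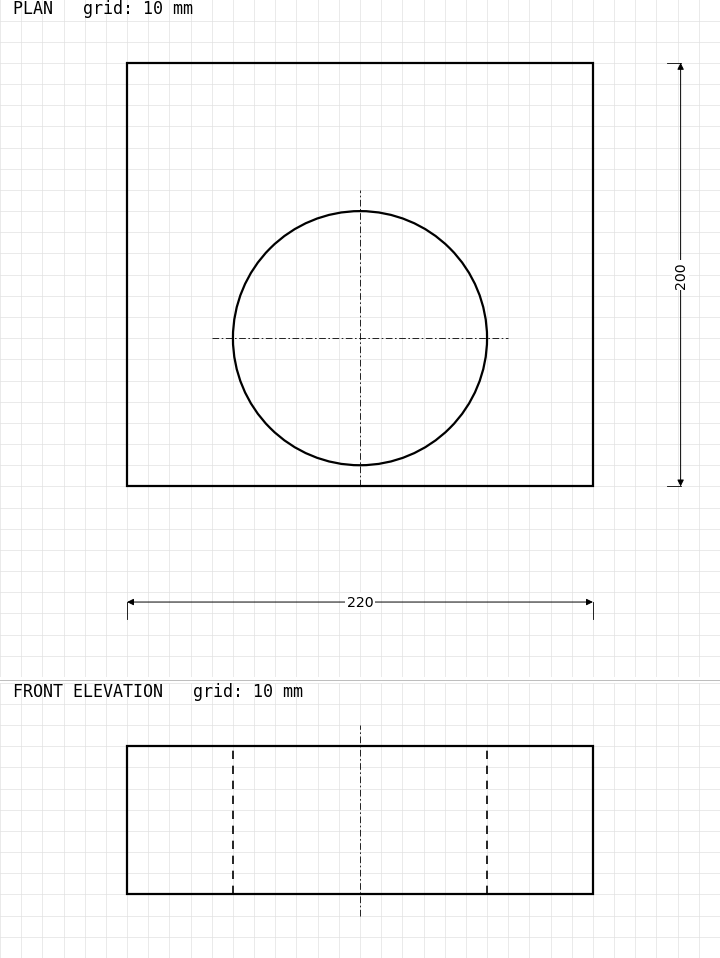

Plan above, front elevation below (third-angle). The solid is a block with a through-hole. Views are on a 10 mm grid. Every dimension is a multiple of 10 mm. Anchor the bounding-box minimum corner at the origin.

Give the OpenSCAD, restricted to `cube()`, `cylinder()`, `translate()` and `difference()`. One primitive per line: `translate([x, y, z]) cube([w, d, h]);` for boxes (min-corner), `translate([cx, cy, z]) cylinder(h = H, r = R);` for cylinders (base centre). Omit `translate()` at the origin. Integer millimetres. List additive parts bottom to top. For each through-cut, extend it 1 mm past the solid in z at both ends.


difference() {
  cube([220, 200, 70]);
  translate([110, 70, -1]) cylinder(h = 72, r = 60);
}


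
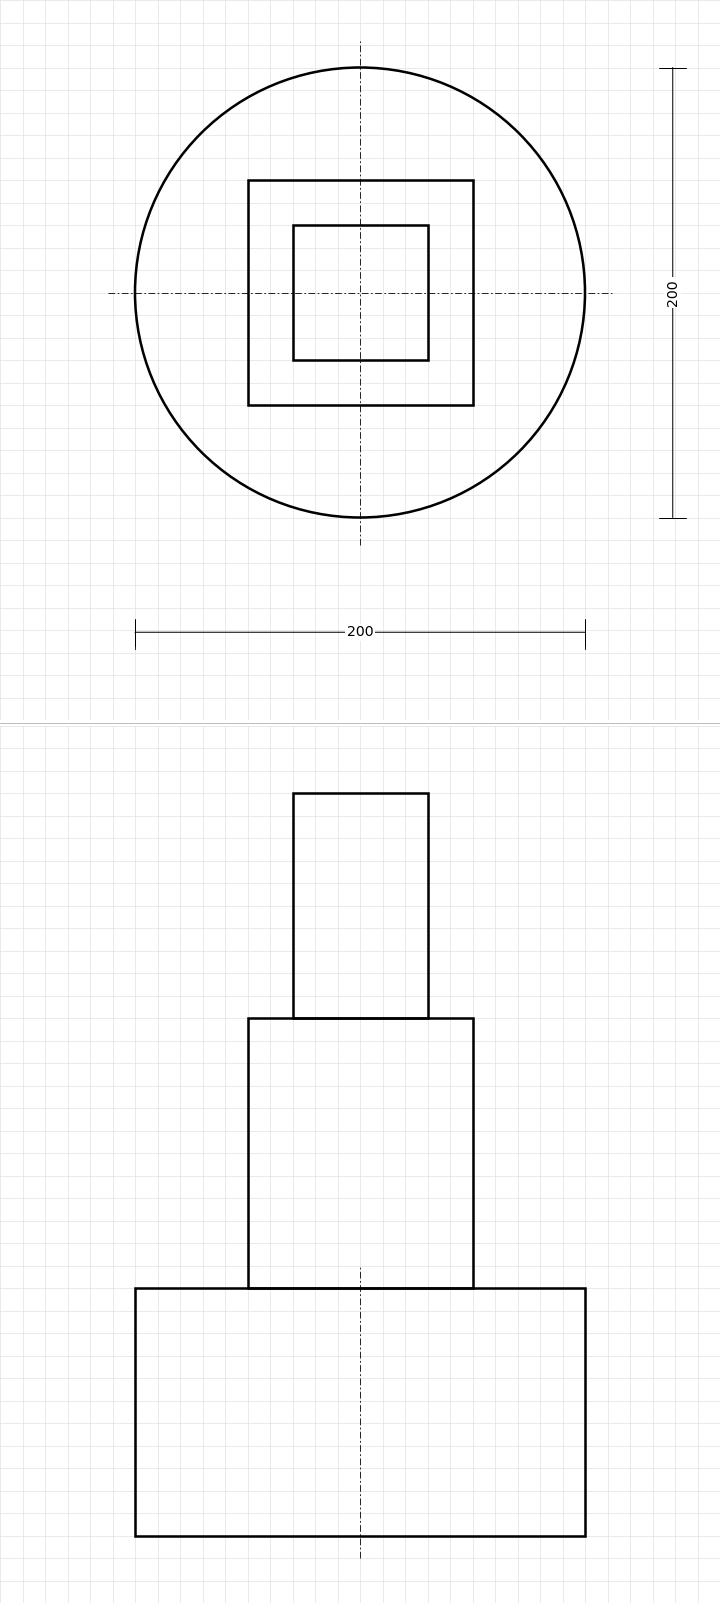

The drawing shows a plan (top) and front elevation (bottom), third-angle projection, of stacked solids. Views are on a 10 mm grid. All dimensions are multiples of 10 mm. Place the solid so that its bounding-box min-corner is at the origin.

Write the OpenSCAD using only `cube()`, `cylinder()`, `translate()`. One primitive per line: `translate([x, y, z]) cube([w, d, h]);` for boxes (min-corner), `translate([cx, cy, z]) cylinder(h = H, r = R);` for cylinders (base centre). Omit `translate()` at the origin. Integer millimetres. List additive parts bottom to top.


translate([100, 100, 0]) cylinder(h = 110, r = 100);
translate([50, 50, 110]) cube([100, 100, 120]);
translate([70, 70, 230]) cube([60, 60, 100]);


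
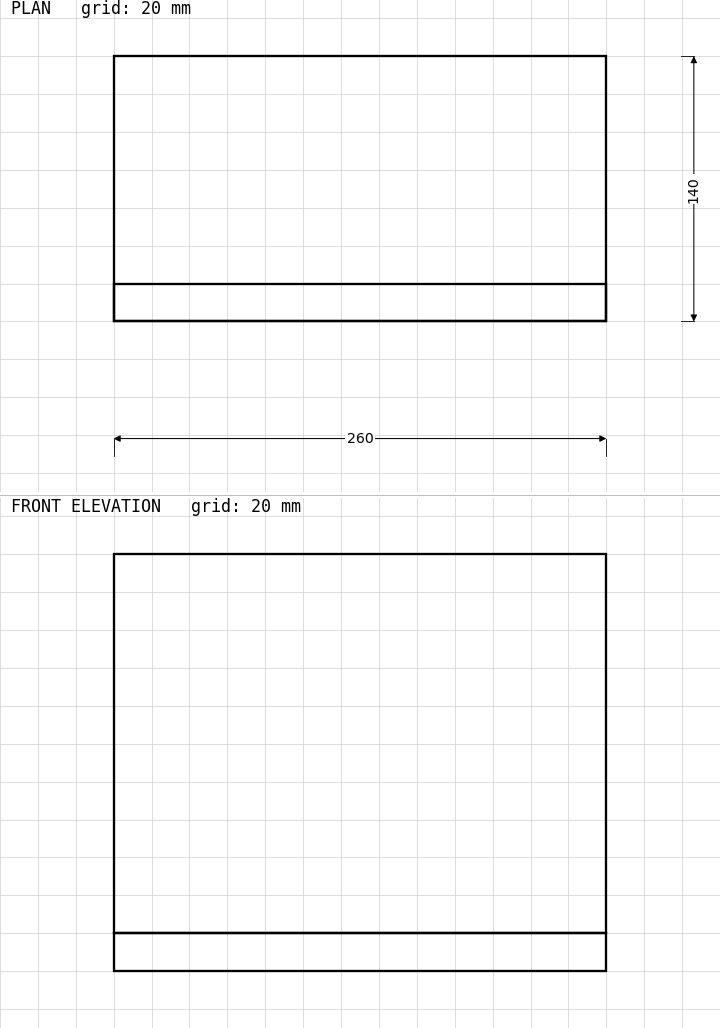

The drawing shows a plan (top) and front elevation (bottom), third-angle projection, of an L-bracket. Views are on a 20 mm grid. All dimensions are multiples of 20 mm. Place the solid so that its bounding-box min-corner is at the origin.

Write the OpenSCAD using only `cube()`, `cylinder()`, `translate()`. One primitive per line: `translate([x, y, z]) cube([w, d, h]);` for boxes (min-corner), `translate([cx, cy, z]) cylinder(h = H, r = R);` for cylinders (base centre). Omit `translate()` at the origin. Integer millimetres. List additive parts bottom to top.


cube([260, 140, 20]);
translate([0, 0, 20]) cube([260, 20, 200]);


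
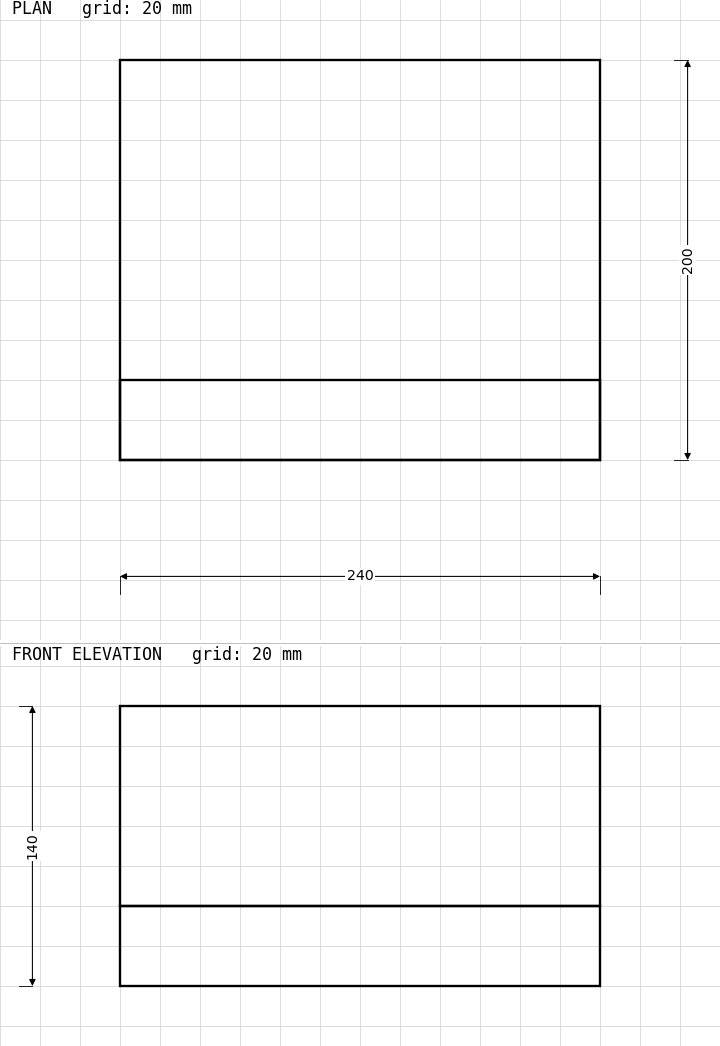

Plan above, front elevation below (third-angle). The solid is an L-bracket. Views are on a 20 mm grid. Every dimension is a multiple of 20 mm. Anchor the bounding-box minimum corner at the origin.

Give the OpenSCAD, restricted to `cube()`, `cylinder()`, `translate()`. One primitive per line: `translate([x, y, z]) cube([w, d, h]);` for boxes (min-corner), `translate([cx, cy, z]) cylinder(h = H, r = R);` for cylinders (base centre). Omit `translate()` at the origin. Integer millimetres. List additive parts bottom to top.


cube([240, 200, 40]);
translate([0, 0, 40]) cube([240, 40, 100]);
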